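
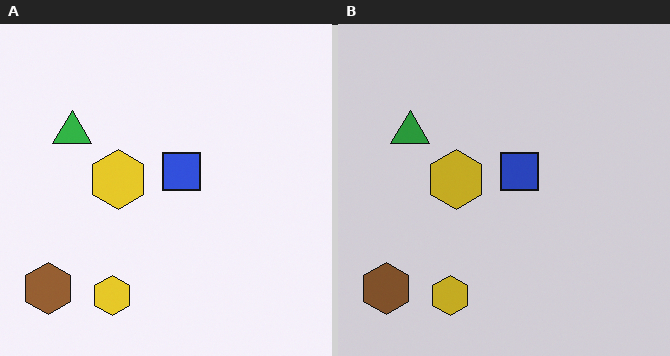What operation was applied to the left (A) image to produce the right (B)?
Darkened a little.

Every pixel — background and shapes alike — is uniformly darkened.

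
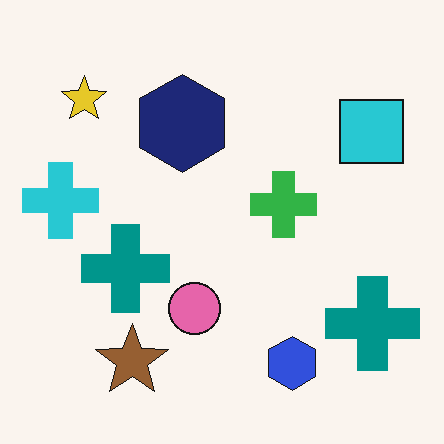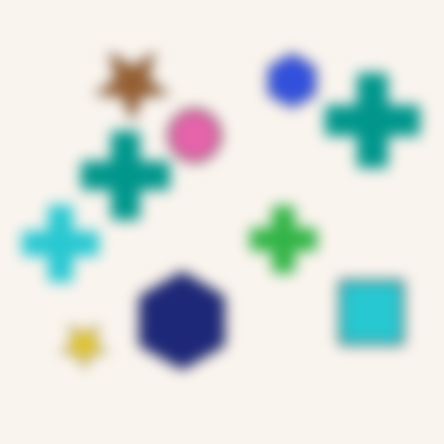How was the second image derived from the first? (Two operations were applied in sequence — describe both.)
Flipped vertically (top ↔ bottom), then heavily blurred.

The blue hexagon is in the bottom of the first image and the top of the second — shapes on opposite sides of the horizontal midline have swapped in a mirror flip. Shape edges and outlines are uniformly softened across the whole image.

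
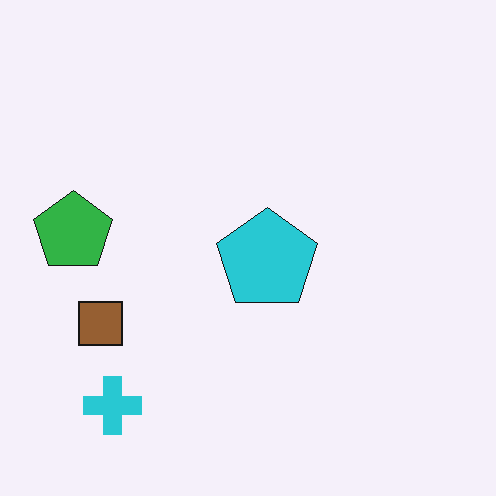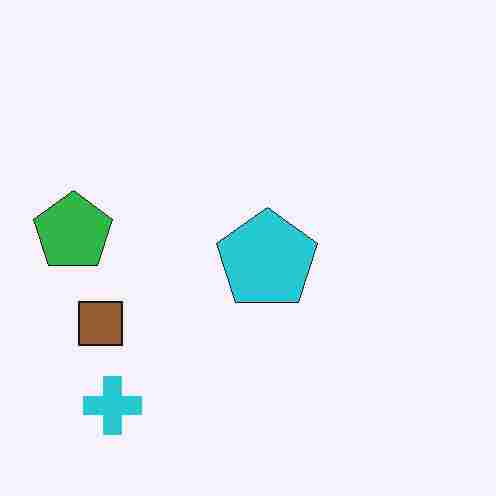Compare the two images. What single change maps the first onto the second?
The transformation is: degraded with heavy JPEG compression.

Blocky 8×8 compression artifacts appear around shape edges and the flat background shows ringing — characteristic JPEG degradation.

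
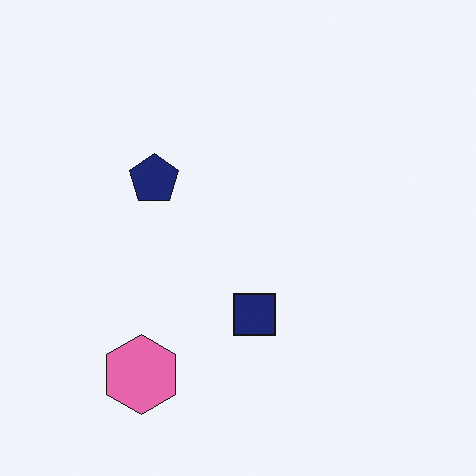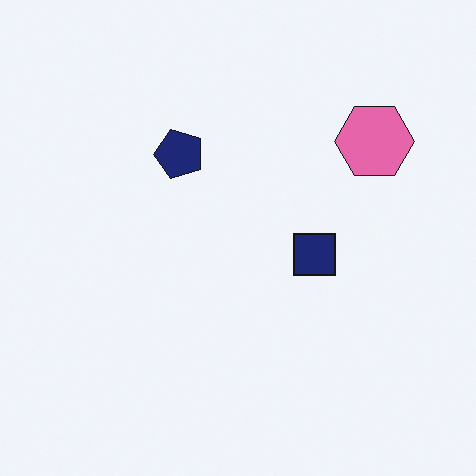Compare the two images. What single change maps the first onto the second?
It was transposed (reflected across the top-left ↔ bottom-right diagonal).

Shapes have swapped their row and column positions — what was in the top-right is now in the bottom-left — a diagonal reflection.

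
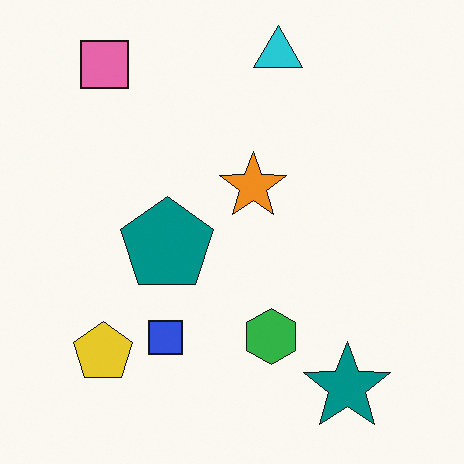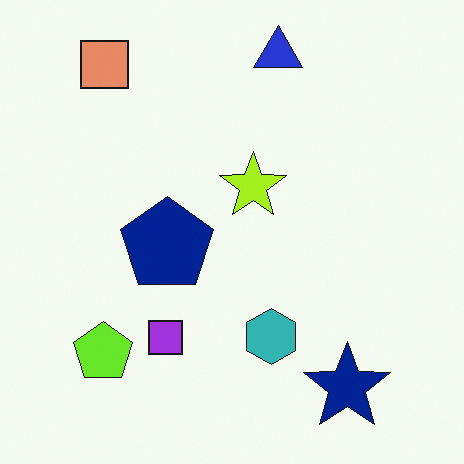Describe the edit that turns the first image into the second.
The transformation is: hue-shifted slightly.

Every shape's color has rotated by the same amount around the hue wheel — a uniform hue shift.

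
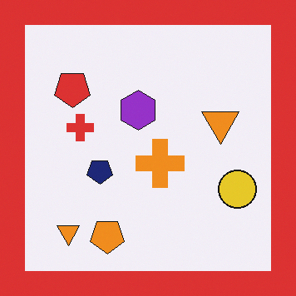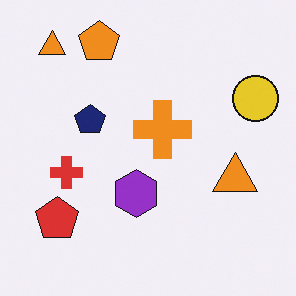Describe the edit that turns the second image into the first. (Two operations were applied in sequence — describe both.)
The image was flipped vertically (top ↔ bottom), then framed with a red border.

The orange pentagon is in the top of the second image and the bottom of the first — shapes on opposite sides of the horizontal midline have swapped in a mirror flip. A solid red frame runs around the edge of the first image, with the content slightly shrunk inside it.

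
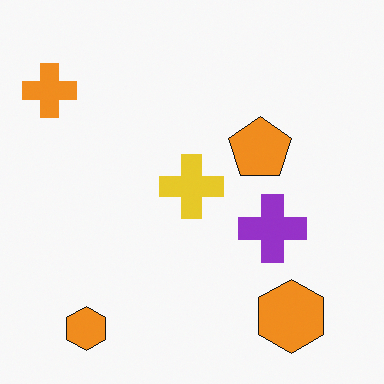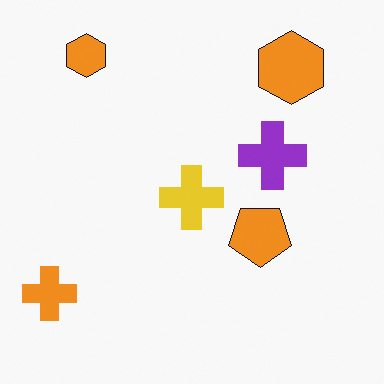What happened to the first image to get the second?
The image was flipped vertically (top ↔ bottom).

The orange cross is in the top-left of the first image and the bottom-left of the second — shapes on opposite sides of the horizontal midline have swapped in a mirror flip.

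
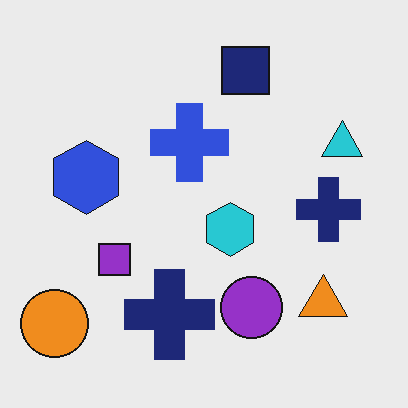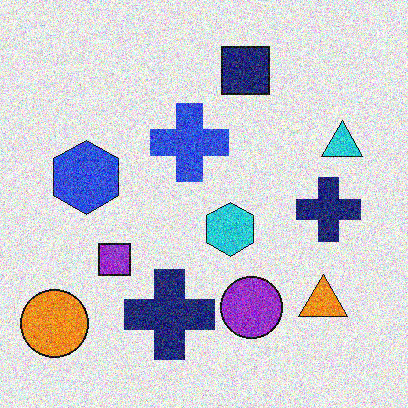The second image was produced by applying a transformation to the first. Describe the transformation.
It was degraded with strong gaussian noise.

Random speckle covers the whole image, including the flat background.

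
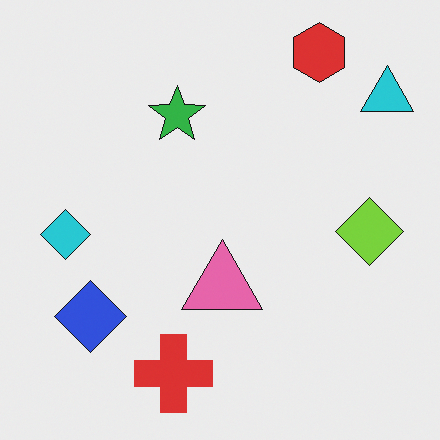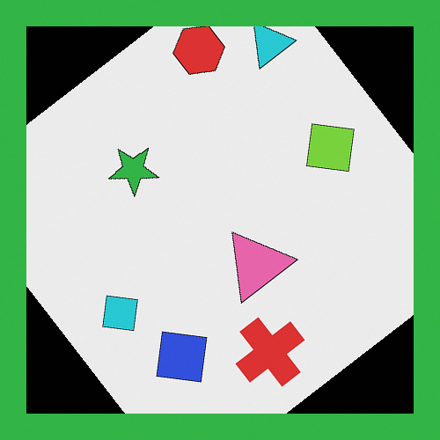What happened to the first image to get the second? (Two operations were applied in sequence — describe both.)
This is the original image rotated counter-clockwise by a large amount — several tens of degrees, then framed with a green border.

Every shape is tilted by the same angle and the image corners show triangular fill wedges — a whole-image rotation by a non-right angle. A solid green frame runs around the edge of the second image, with the content slightly shrunk inside it.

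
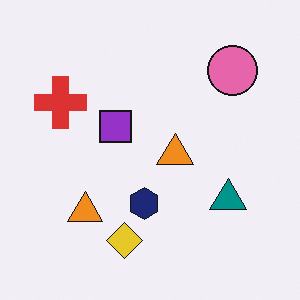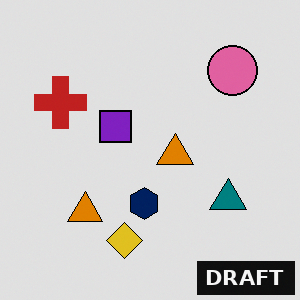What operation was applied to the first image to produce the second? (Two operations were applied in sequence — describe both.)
It was moderately posterized, then watermarked with the text "DRAFT" in the lower-right corner.

Each flat color has snapped to a coarser quantized level — most visibly, the near-white background has dropped to a flat grey. A dark label reading "DRAFT" appears in the lower-right corner.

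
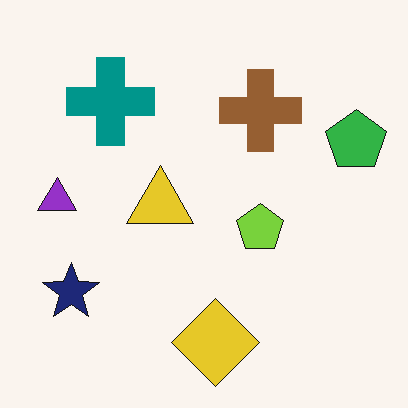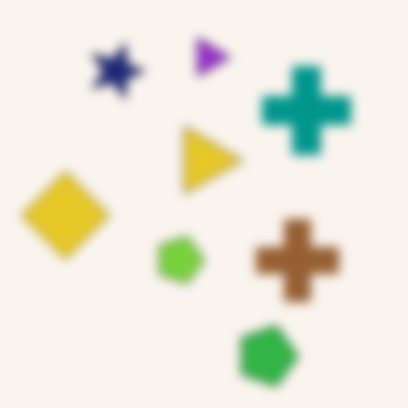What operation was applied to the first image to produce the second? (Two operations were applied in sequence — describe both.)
This is the original image rotated 90° clockwise, then heavily blurred.

The green pentagon sits in the right of the first image and the bottom of the second — consistent with a whole-image 90° clockwise rotation. Shape edges and outlines are uniformly softened across the whole image.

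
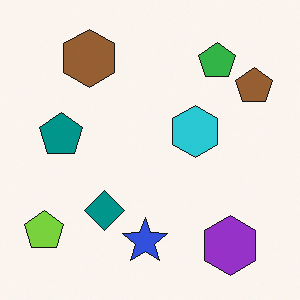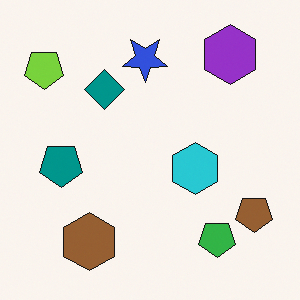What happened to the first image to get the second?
The second image is the first flipped vertically (top ↔ bottom).

The purple hexagon is in the bottom-right of the first image and the top-right of the second — shapes on opposite sides of the horizontal midline have swapped in a mirror flip.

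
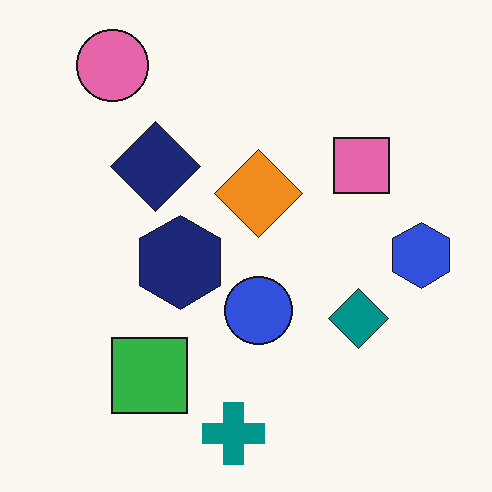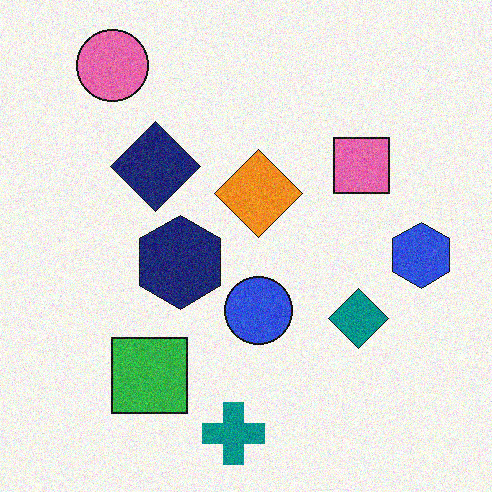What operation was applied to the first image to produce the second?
The second image is the first degraded with moderate additive noise.

Random speckle covers the whole image, including the flat background.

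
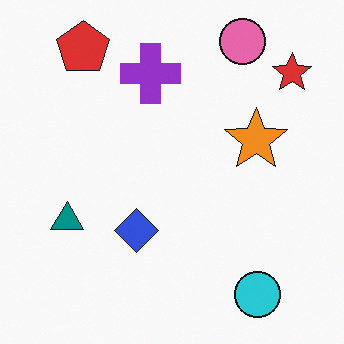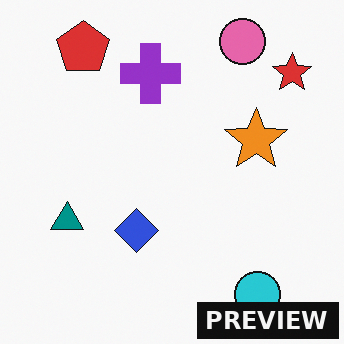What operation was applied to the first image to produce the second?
Watermarked with the text "PREVIEW" in the lower-right corner.

A dark label reading "PREVIEW" appears in the lower-right corner.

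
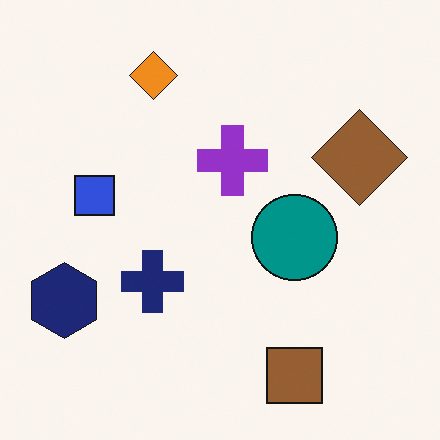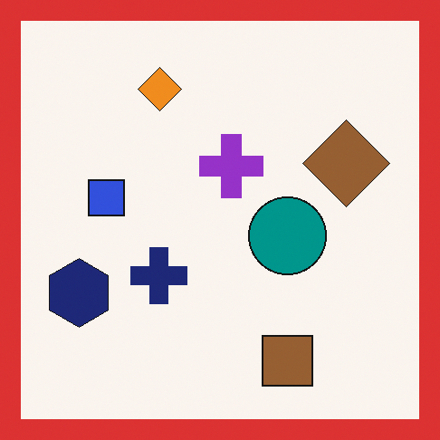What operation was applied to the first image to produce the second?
Framed with a red border.

A solid red frame runs around the edge of the second image, with the content slightly shrunk inside it.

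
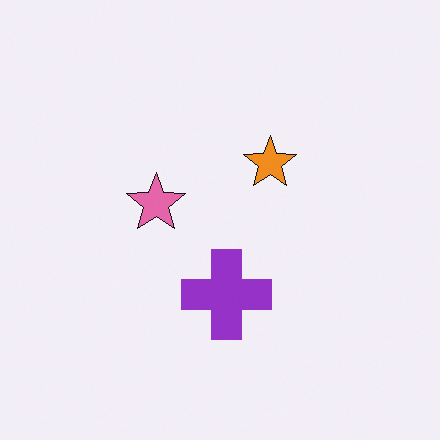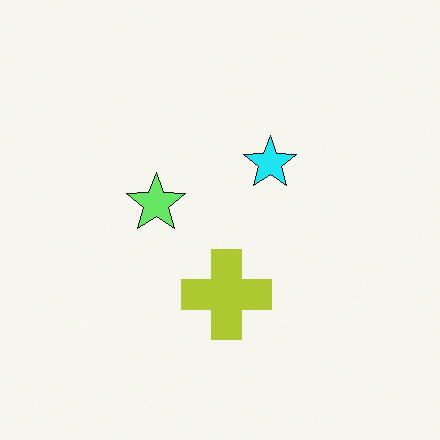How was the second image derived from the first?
The transformation is: hue-shifted through roughly a third of the color wheel.

Every shape's color has rotated by the same amount around the hue wheel — a uniform hue shift.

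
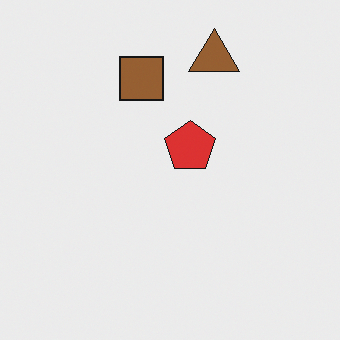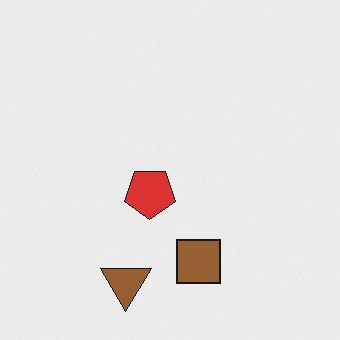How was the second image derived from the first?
The transformation is: rotated 180°.

The brown triangle sits in the top of the first image and the bottom of the second — consistent with a whole-image 180° rotation.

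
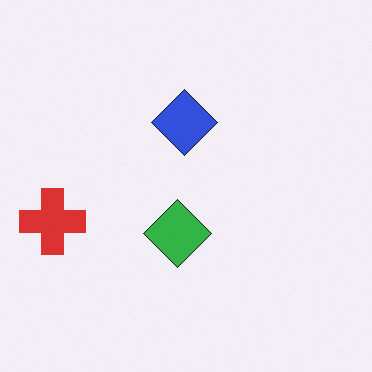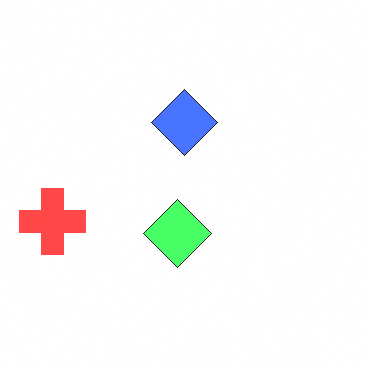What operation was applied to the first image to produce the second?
This is the original image brightened a lot.

Every pixel — background and shapes alike — is uniformly brightened.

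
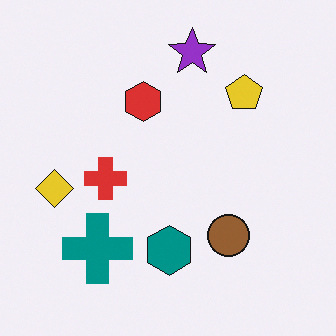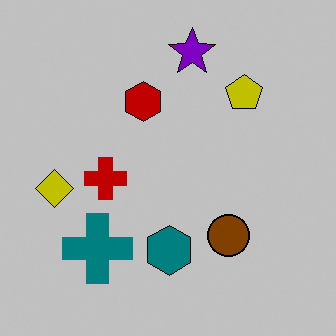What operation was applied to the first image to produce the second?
The image was heavily posterized to just a handful of flat colors.

Each flat color has snapped to a coarser quantized level — most visibly, the near-white background has dropped to a flat grey.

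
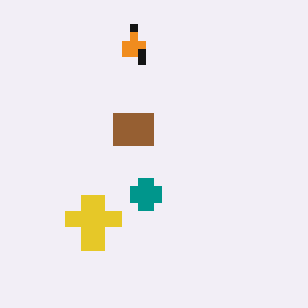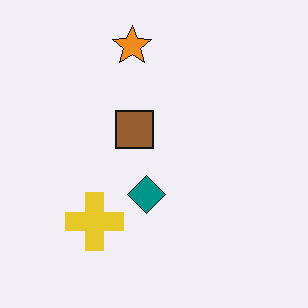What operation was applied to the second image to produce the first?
It was pixelated into visible square blocks.

Shapes are reduced to large square blocks; fine edges and outlines are lost — a downscale-then-upscale (mosaic) effect.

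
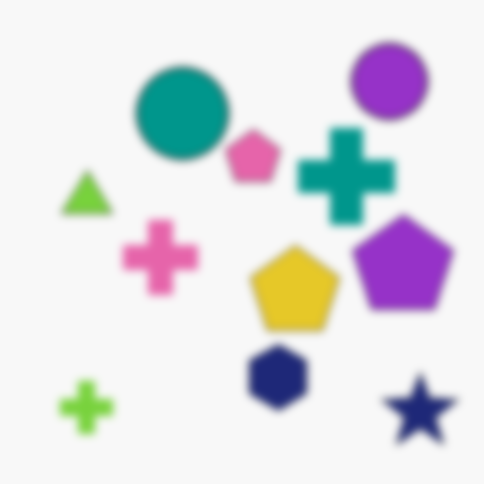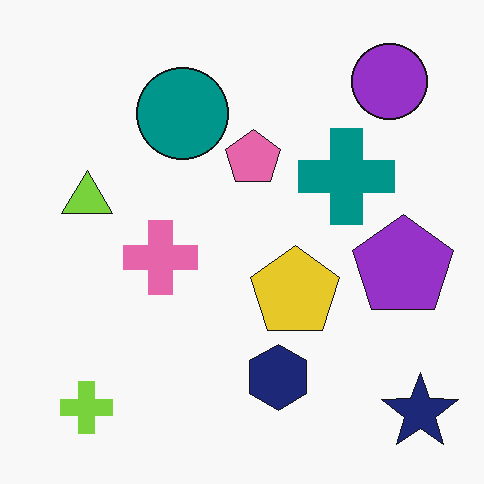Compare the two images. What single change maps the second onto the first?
This is the original image moderately blurred.

Shape edges and outlines are uniformly softened across the whole image.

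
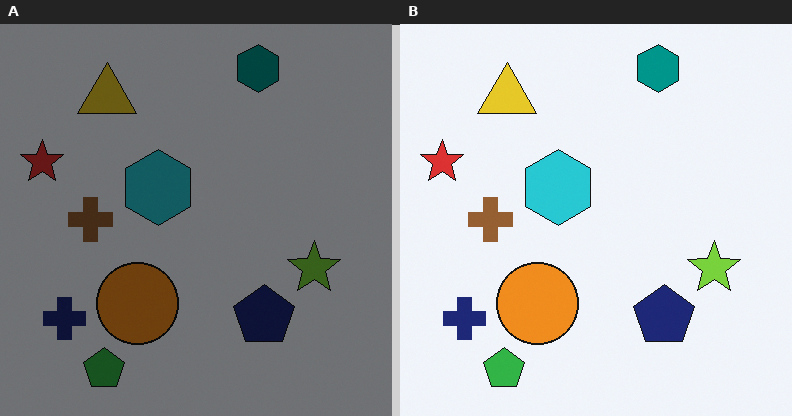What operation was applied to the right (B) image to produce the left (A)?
It was substantially darkened.

Every pixel — background and shapes alike — is uniformly darkened.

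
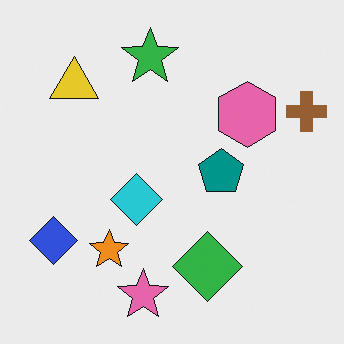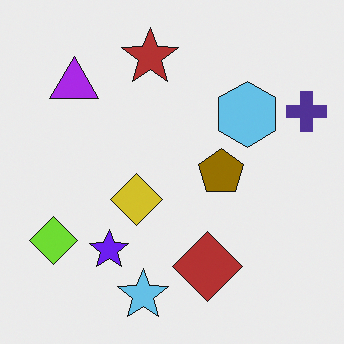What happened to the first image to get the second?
The transformation is: hue-shifted through roughly half the color wheel.

Every shape's color has rotated by the same amount around the hue wheel — a uniform hue shift.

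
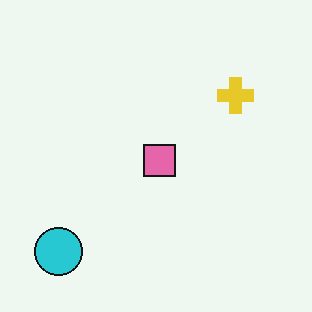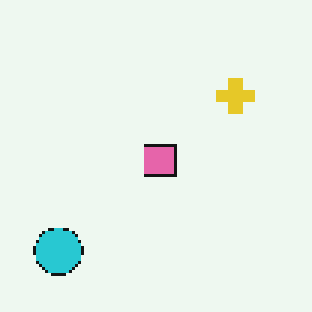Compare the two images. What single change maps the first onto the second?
It was lightly pixelated (a mild mosaic effect).

Shapes are reduced to large square blocks; fine edges and outlines are lost — a downscale-then-upscale (mosaic) effect.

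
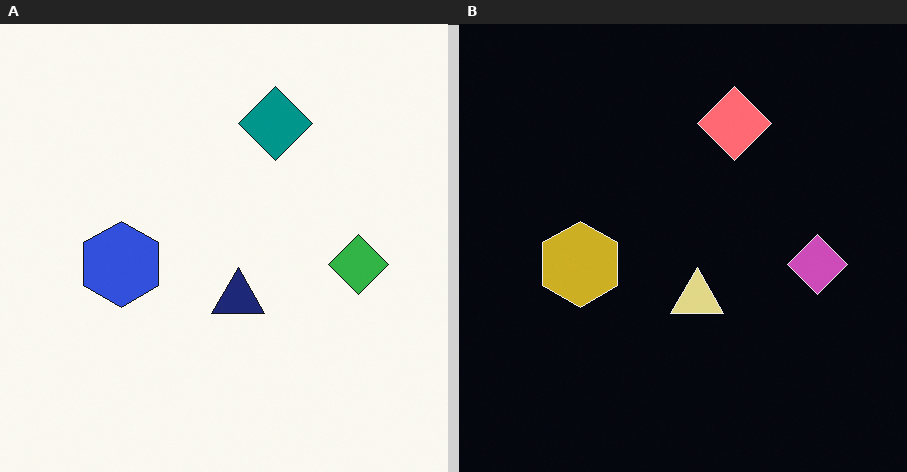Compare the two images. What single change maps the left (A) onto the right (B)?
Color-inverted (negative).

The light background has become dark and every shape's color is its complement — a photographic negative.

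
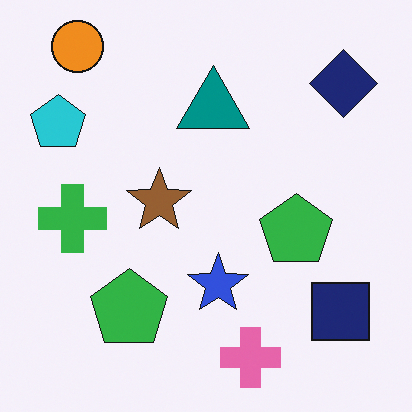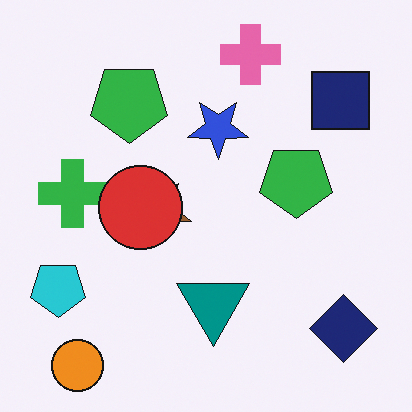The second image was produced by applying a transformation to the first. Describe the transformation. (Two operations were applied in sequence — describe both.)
It was flipped vertically (top ↔ bottom), then overlaid with an additional red circle.

The orange circle is in the top-left of the first image and the bottom-left of the second — shapes on opposite sides of the horizontal midline have swapped in a mirror flip. A red circle appears in the second image that is absent from the first.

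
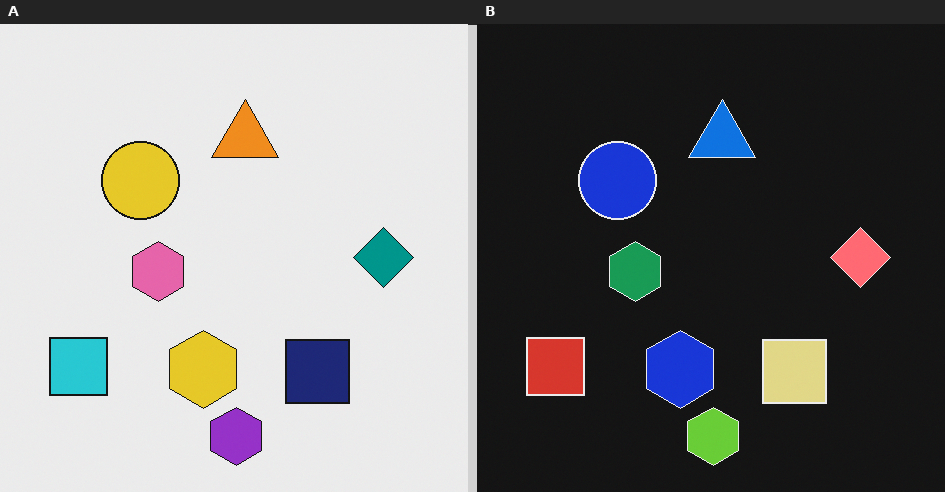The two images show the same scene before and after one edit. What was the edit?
The transformation is: color-inverted (negative).

The light background has become dark and every shape's color is its complement — a photographic negative.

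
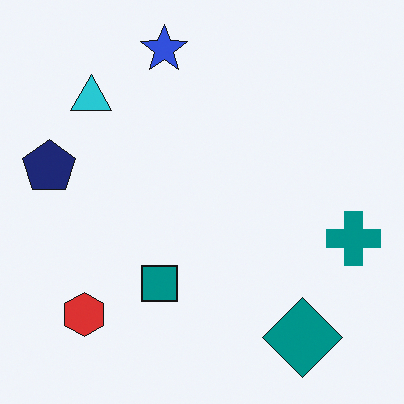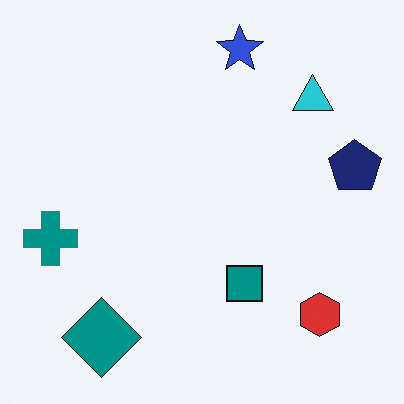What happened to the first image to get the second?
The image was flipped horizontally (left ↔ right).

The navy pentagon is in the left of the first image and the right of the second — shapes on opposite sides of the vertical midline have swapped in a mirror flip.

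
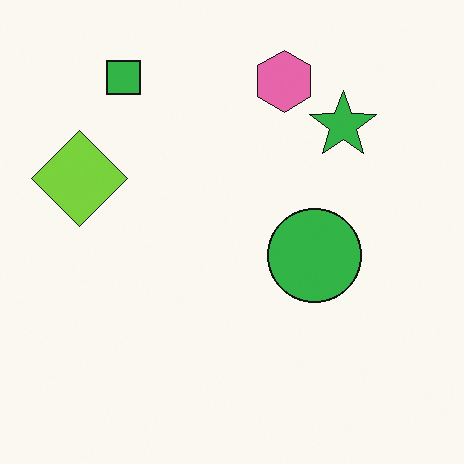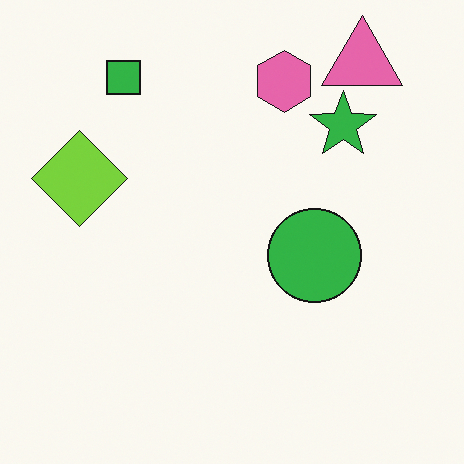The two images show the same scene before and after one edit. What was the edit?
The transformation is: overlaid with an additional pink triangle.

A pink triangle appears in the second image that is absent from the first.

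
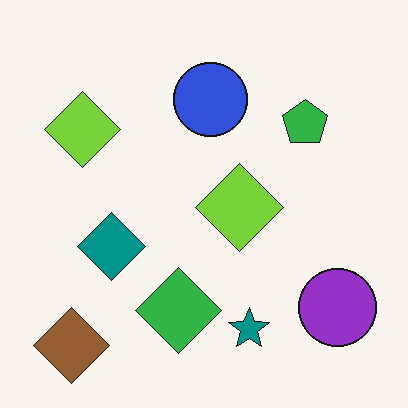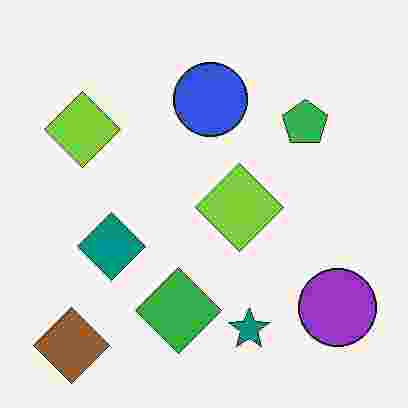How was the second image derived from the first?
Heavily JPEG-compressed with obvious blocking artifacts.

Blocky 8×8 compression artifacts appear around shape edges and the flat background shows ringing — characteristic JPEG degradation.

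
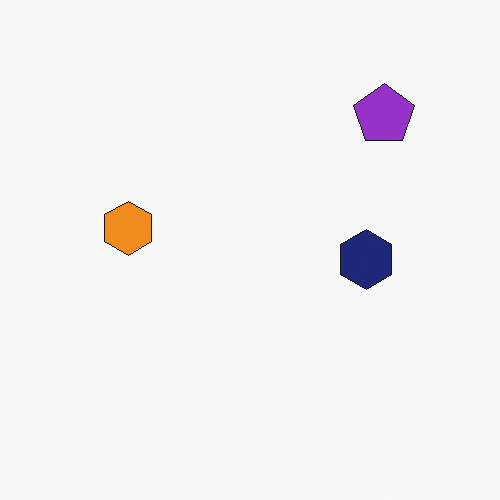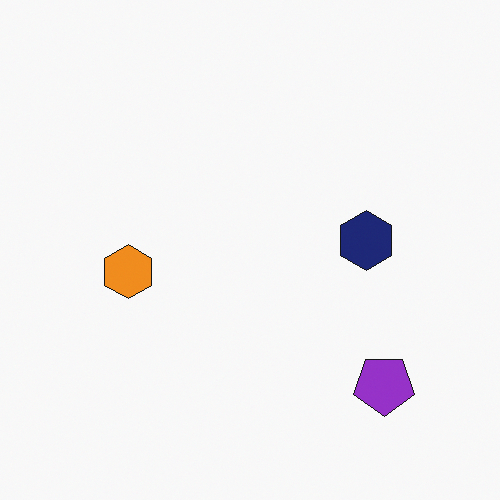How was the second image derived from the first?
The image was flipped vertically (top ↔ bottom).

The purple pentagon is in the top-right of the first image and the bottom-right of the second — shapes on opposite sides of the horizontal midline have swapped in a mirror flip.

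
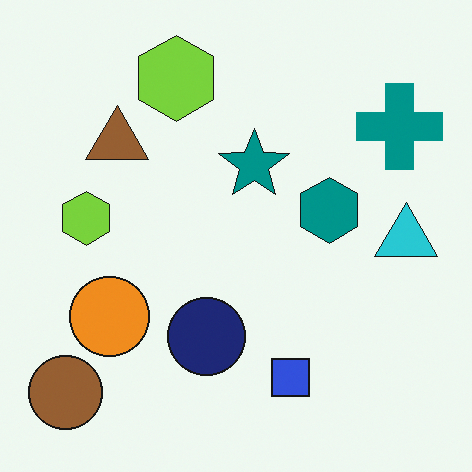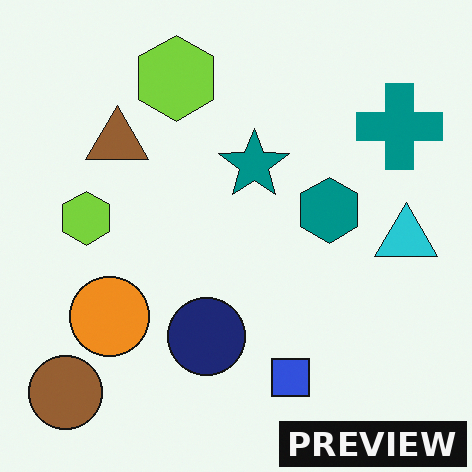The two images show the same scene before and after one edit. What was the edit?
The transformation is: watermarked with the text "PREVIEW" in the lower-right corner.

A dark label reading "PREVIEW" appears in the lower-right corner.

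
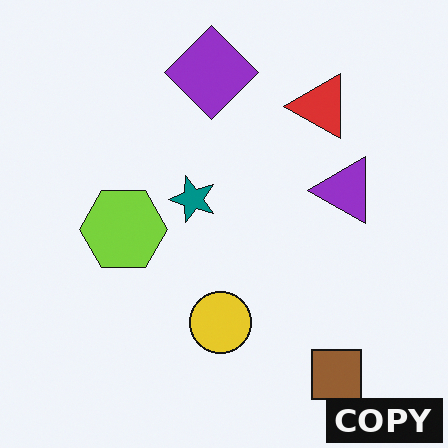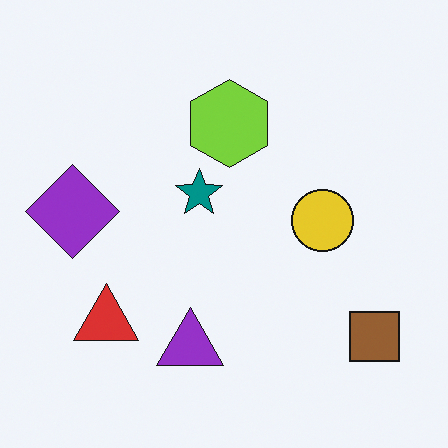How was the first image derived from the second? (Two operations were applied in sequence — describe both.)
The first image is the second transposed (reflected across the top-left ↔ bottom-right diagonal), then watermarked with the text "COPY" in the lower-right corner.

Shapes have swapped their row and column positions — what was in the top-right is now in the bottom-left — a diagonal reflection. A dark label reading "COPY" appears in the lower-right corner.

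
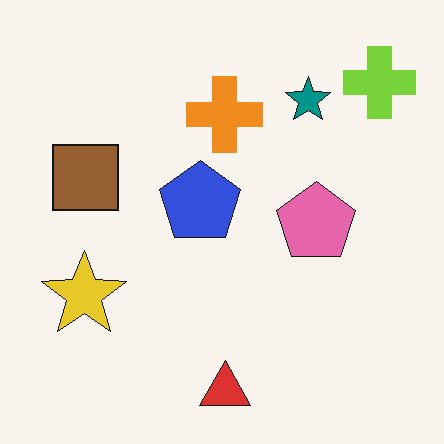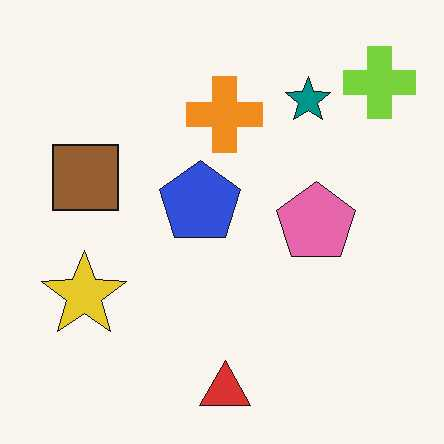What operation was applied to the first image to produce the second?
The image was given moderate JPEG compression.

Blocky 8×8 compression artifacts appear around shape edges and the flat background shows ringing — characteristic JPEG degradation.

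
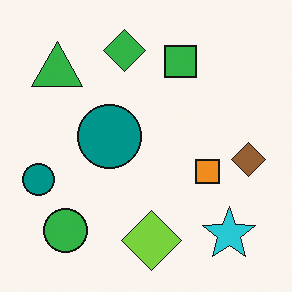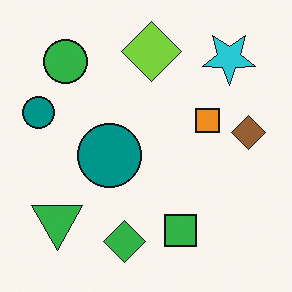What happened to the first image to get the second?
The transformation is: flipped vertically (top ↔ bottom).

The green diamond is in the top of the first image and the bottom of the second — shapes on opposite sides of the horizontal midline have swapped in a mirror flip.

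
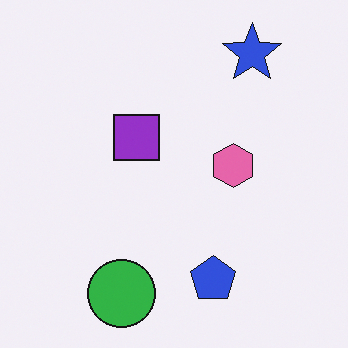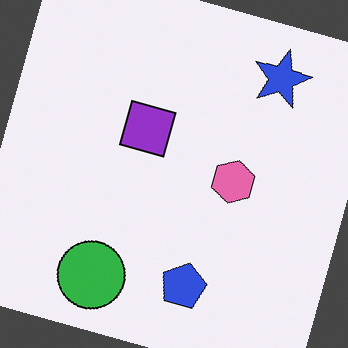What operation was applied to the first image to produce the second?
The second image is the first rotated clockwise by a moderate amount.

Every shape is tilted by the same angle and the image corners show triangular fill wedges — a whole-image rotation by a non-right angle.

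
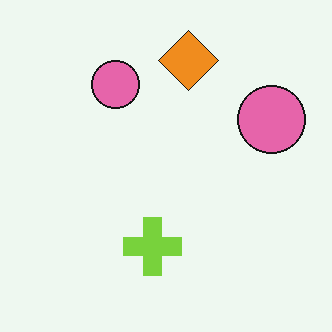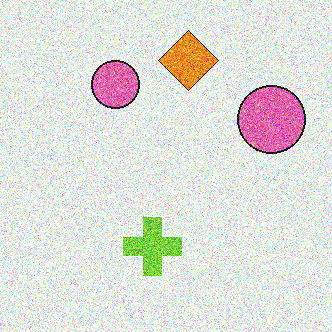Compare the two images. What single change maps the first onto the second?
The image was degraded with a thick layer of grain.

Random speckle covers the whole image, including the flat background.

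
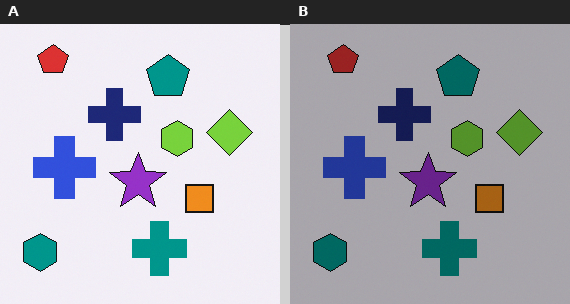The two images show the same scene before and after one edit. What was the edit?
Darkened a lot.

Every pixel — background and shapes alike — is uniformly darkened.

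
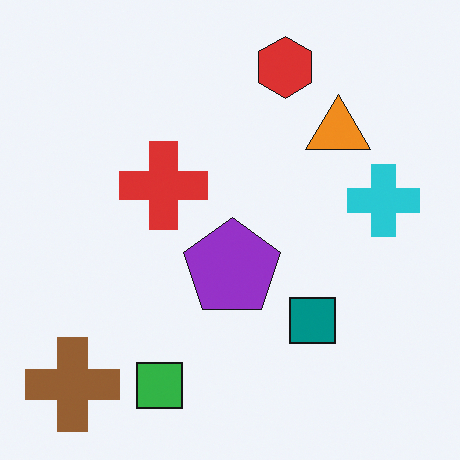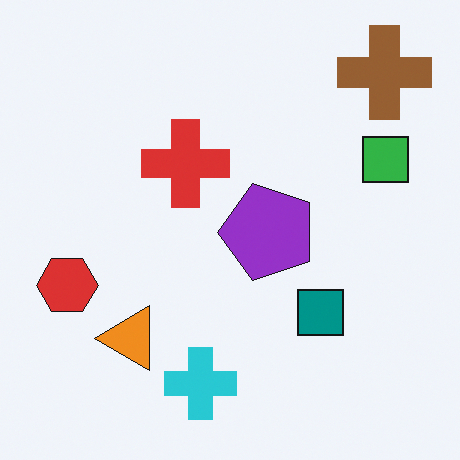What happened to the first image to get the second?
The second image is the first transposed (reflected across the top-left ↔ bottom-right diagonal).

Shapes have swapped their row and column positions — what was in the top-right is now in the bottom-left — a diagonal reflection.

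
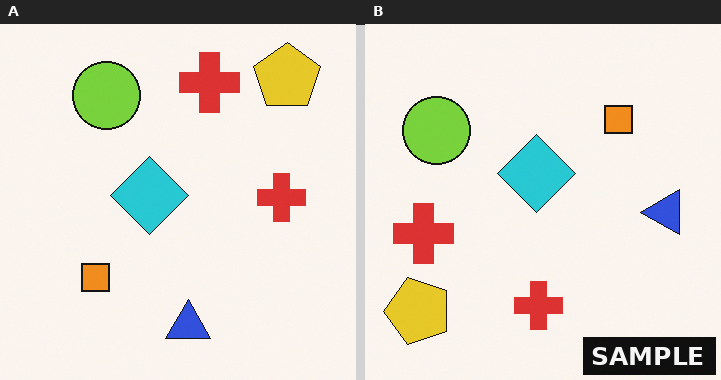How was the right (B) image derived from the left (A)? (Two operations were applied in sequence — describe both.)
The image was transposed (reflected across the top-left ↔ bottom-right diagonal), then watermarked with the text "SAMPLE" in the lower-right corner.

Shapes have swapped their row and column positions — what was in the top-right is now in the bottom-left — a diagonal reflection. A dark label reading "SAMPLE" appears in the lower-right corner.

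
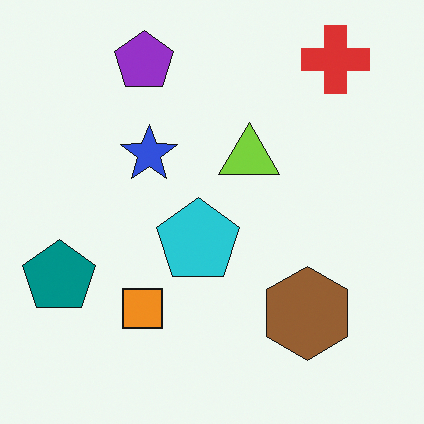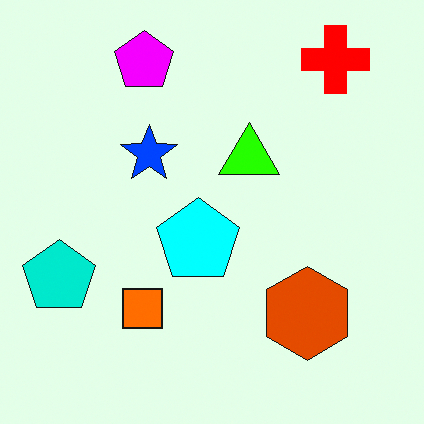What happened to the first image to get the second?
The transformation is: made much more vivid (saturation change).

All colors are more vivid — a global saturation change.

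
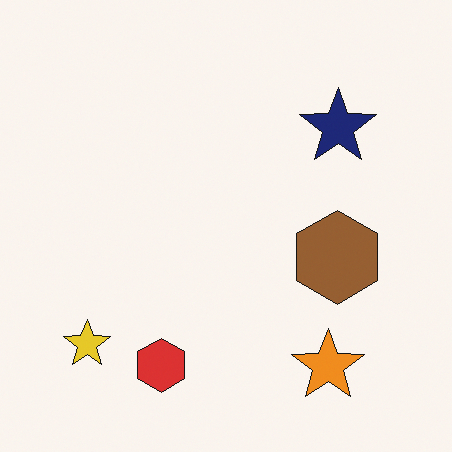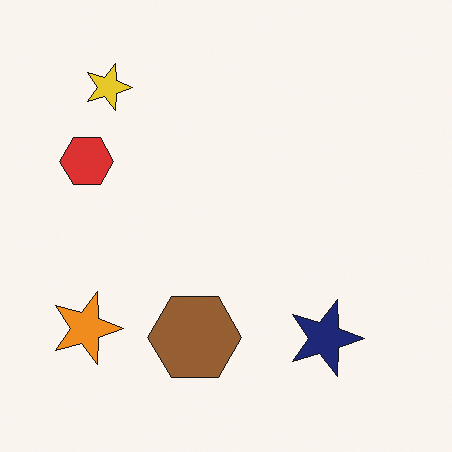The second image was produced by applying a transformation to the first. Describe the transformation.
The transformation is: rotated 90° clockwise.

The yellow star sits in the bottom-left of the first image and the top-left of the second — consistent with a whole-image 90° clockwise rotation.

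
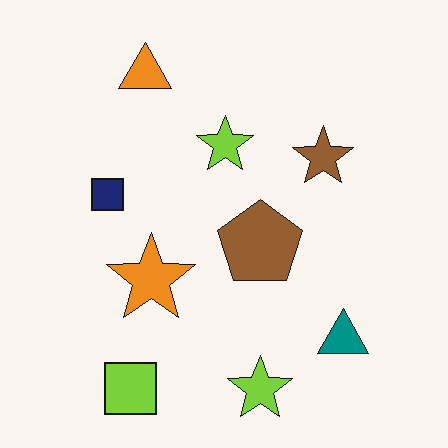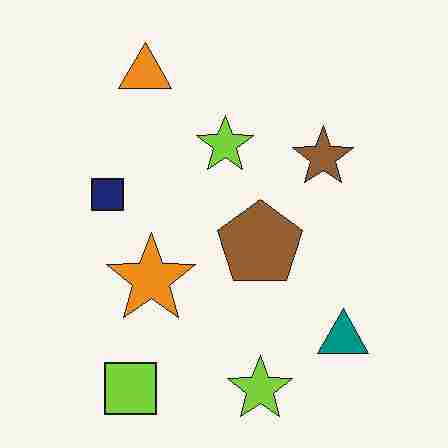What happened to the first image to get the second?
Degraded with heavy JPEG compression.

Blocky 8×8 compression artifacts appear around shape edges and the flat background shows ringing — characteristic JPEG degradation.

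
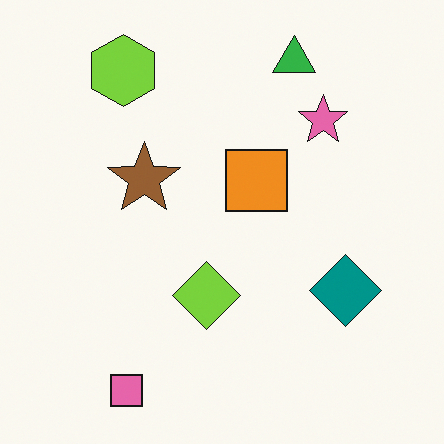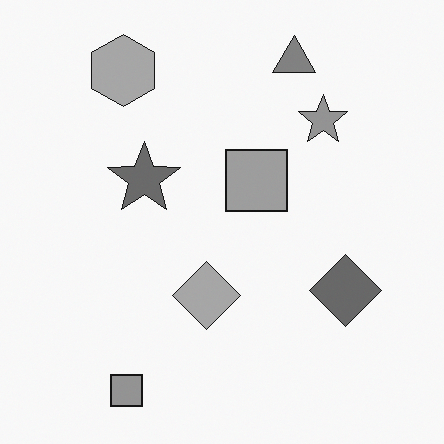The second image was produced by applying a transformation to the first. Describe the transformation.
This is the original image converted to grayscale.

All color is removed — every shape is now a shade of grey.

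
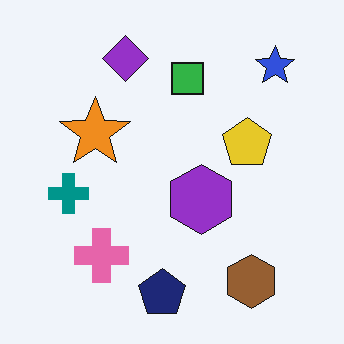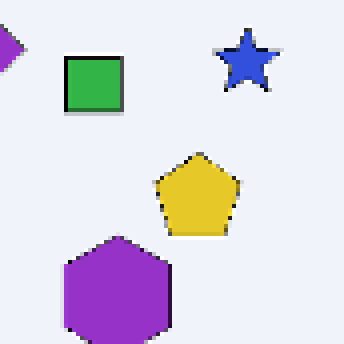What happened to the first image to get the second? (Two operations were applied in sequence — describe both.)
This is the original image cropped to a noticeably smaller region and rescaled, then lightly pixelated (a mild mosaic effect).

The visible shapes are larger and the field of view is narrower; shapes near the original edges may be partly or wholly outside the frame — a crop-and-rescale. Shapes are reduced to large square blocks; fine edges and outlines are lost — a downscale-then-upscale (mosaic) effect.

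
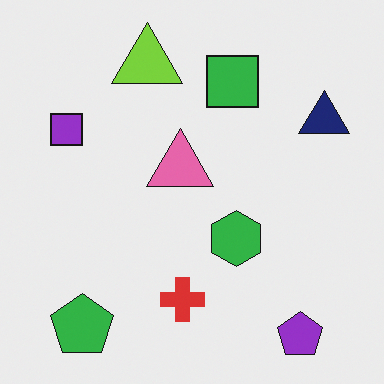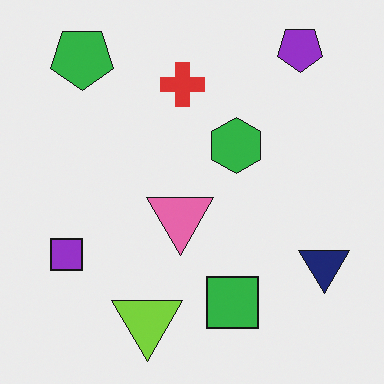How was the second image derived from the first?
The second image is the first flipped vertically (top ↔ bottom).

The purple pentagon is in the bottom-right of the first image and the top-right of the second — shapes on opposite sides of the horizontal midline have swapped in a mirror flip.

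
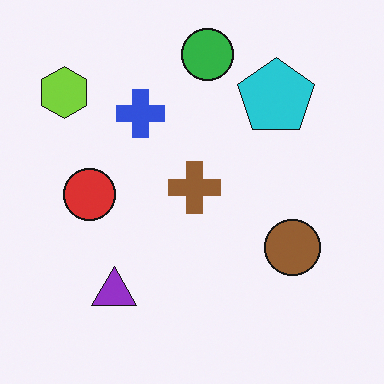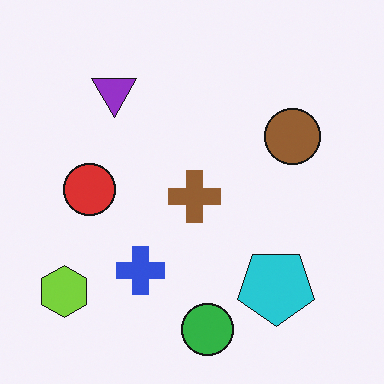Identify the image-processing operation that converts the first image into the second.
Flipped vertically (top ↔ bottom).

The green circle is in the top of the first image and the bottom of the second — shapes on opposite sides of the horizontal midline have swapped in a mirror flip.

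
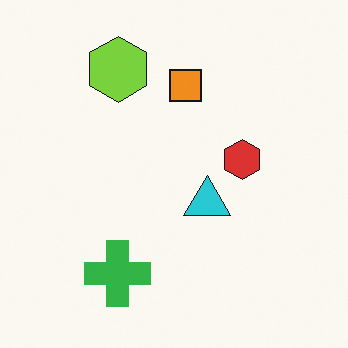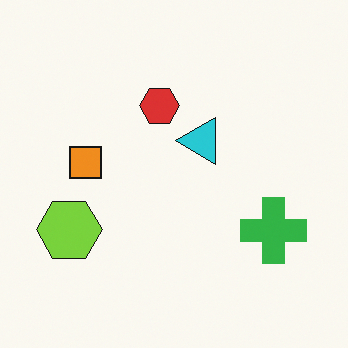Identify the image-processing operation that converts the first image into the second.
This is the original image rotated 90° counter-clockwise.

The lime hexagon sits in the top of the first image and the left of the second — consistent with a whole-image 90° counter-clockwise rotation.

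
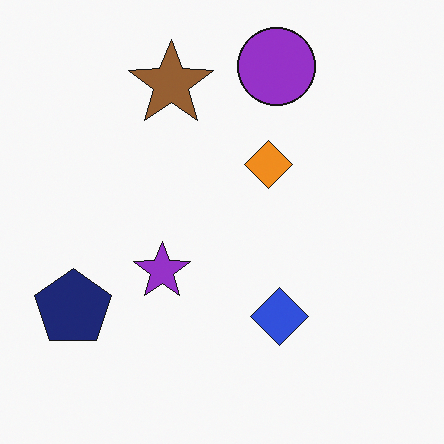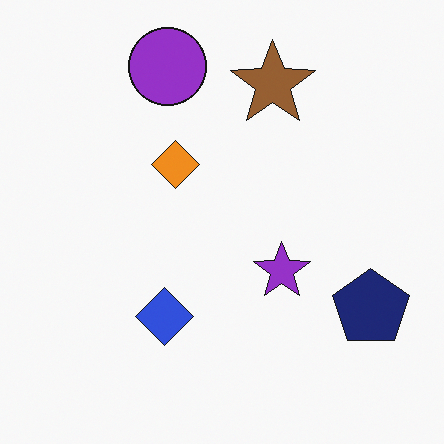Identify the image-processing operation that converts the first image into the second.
The image was flipped horizontally (left ↔ right).

The navy pentagon is in the bottom-left of the first image and the bottom-right of the second — shapes on opposite sides of the vertical midline have swapped in a mirror flip.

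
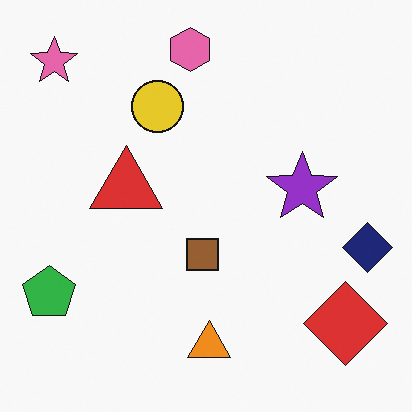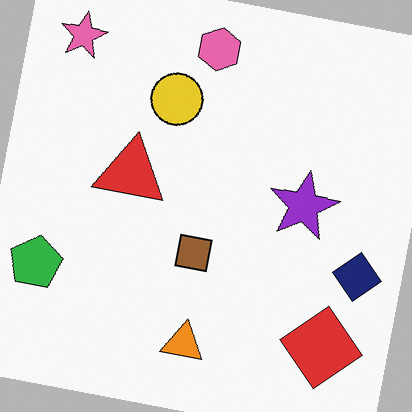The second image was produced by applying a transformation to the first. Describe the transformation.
This is the original image rotated clockwise by a few degrees.

Every shape is tilted by the same angle and the image corners show triangular fill wedges — a whole-image rotation by a non-right angle.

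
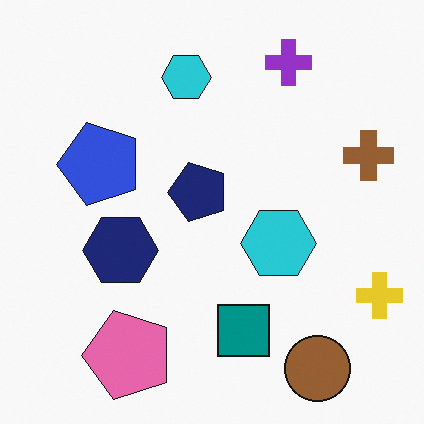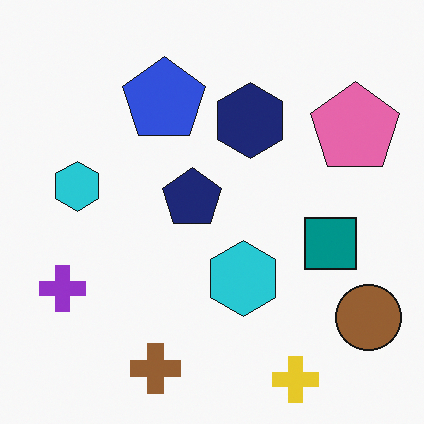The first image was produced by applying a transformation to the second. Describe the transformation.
The first image is the second transposed (reflected across the top-left ↔ bottom-right diagonal).

Shapes have swapped their row and column positions — what was in the top-right is now in the bottom-left — a diagonal reflection.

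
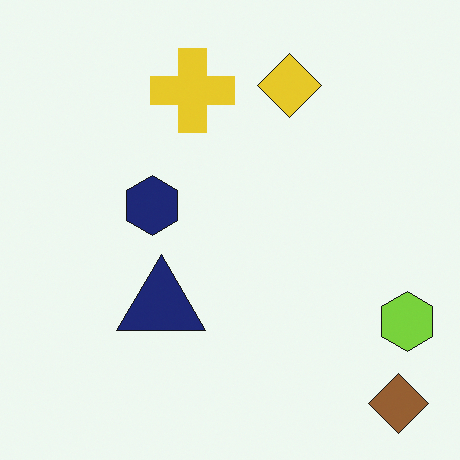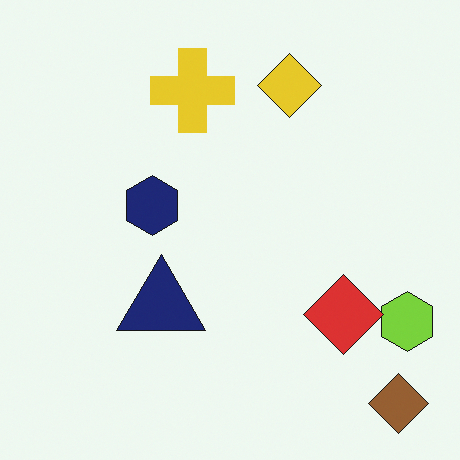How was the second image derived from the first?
This is the original image overlaid with an additional red diamond.

A red diamond appears in the second image that is absent from the first.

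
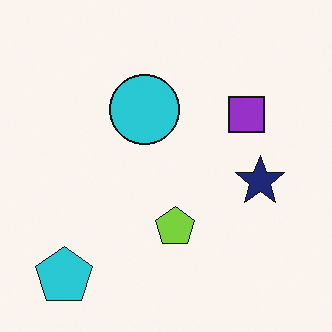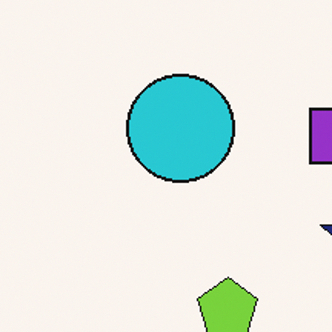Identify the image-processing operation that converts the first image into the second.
This is the original image cropped slightly and scaled back up.

The visible shapes are larger and the field of view is narrower; shapes near the original edges may be partly or wholly outside the frame — a crop-and-rescale.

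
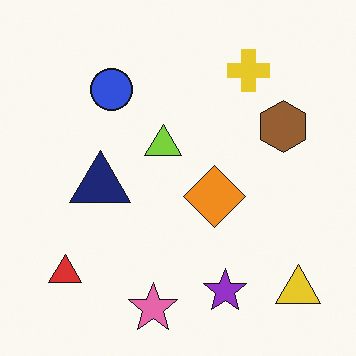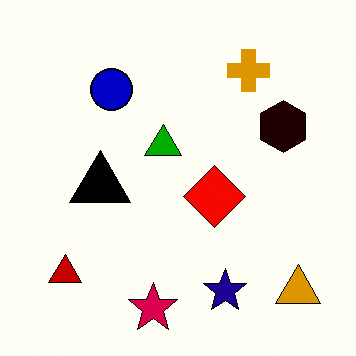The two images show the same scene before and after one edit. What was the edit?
The second image is the first boosted in contrast.

Tones are pushed away from mid-grey across the whole image — a global contrast change.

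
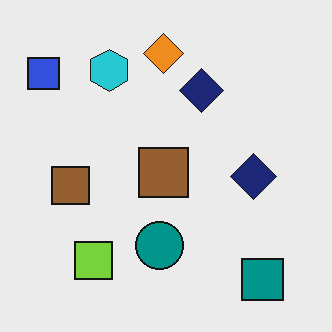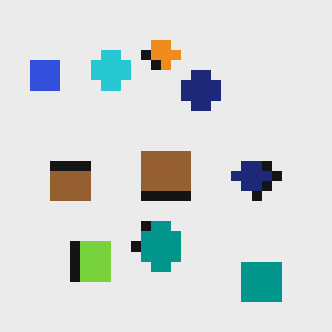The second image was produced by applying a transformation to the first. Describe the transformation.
The transformation is: heavily pixelated into large blocks.

Shapes are reduced to large square blocks; fine edges and outlines are lost — a downscale-then-upscale (mosaic) effect.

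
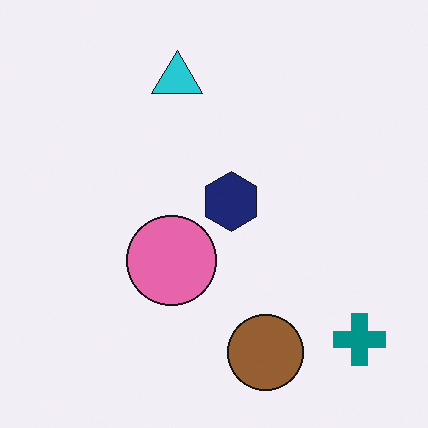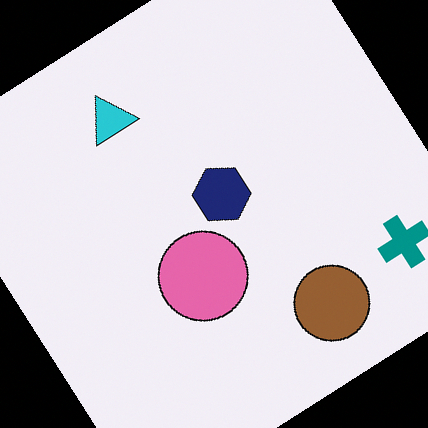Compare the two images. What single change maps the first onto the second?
The transformation is: rotated counter-clockwise by a large amount — several tens of degrees.

Every shape is tilted by the same angle and the image corners show triangular fill wedges — a whole-image rotation by a non-right angle.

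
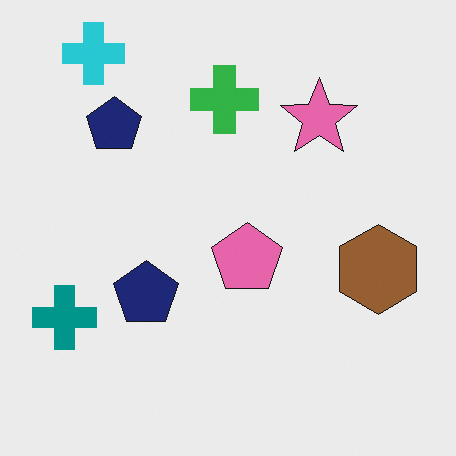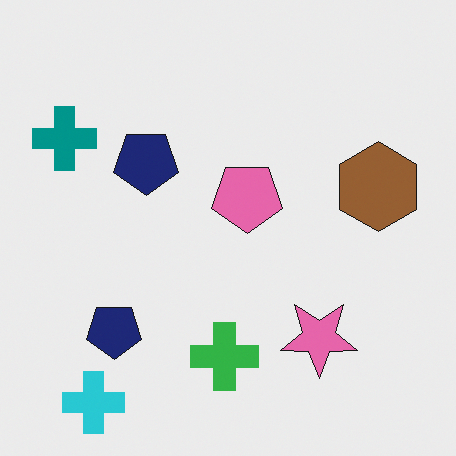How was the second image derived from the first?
The transformation is: flipped vertically (top ↔ bottom).

The cyan cross is in the top-left of the first image and the bottom-left of the second — shapes on opposite sides of the horizontal midline have swapped in a mirror flip.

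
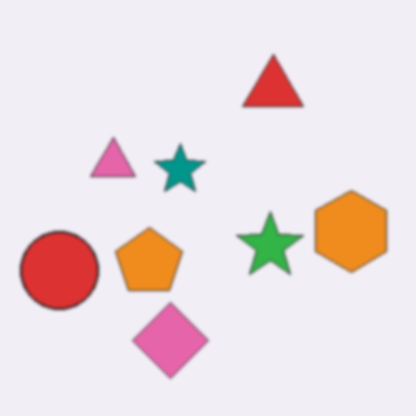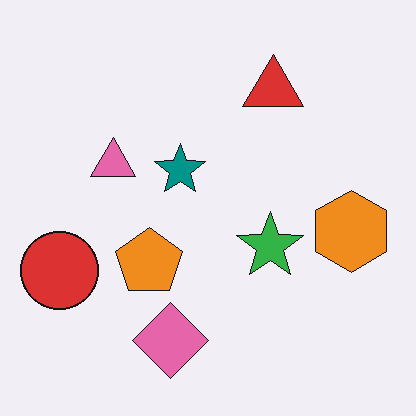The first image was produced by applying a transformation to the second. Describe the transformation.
This is the original image slightly softened.

Shape edges and outlines are uniformly softened across the whole image.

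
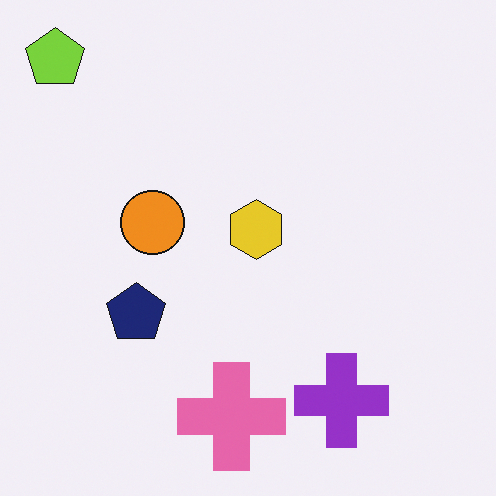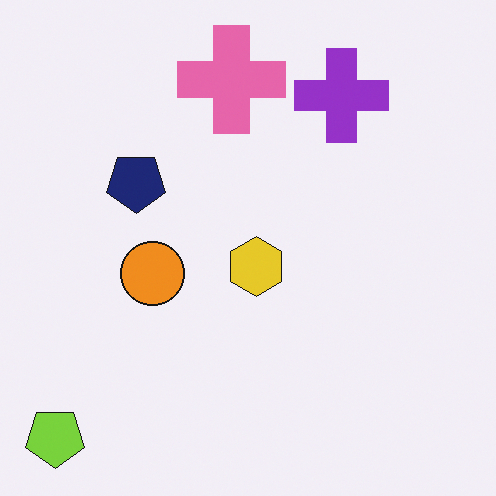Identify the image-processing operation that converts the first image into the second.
The image was flipped vertically (top ↔ bottom).

The lime pentagon is in the top-left of the first image and the bottom-left of the second — shapes on opposite sides of the horizontal midline have swapped in a mirror flip.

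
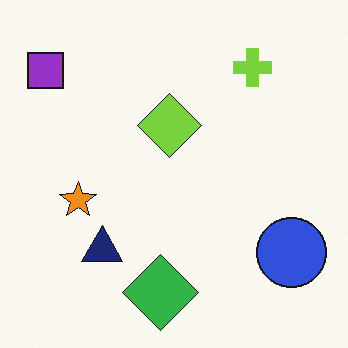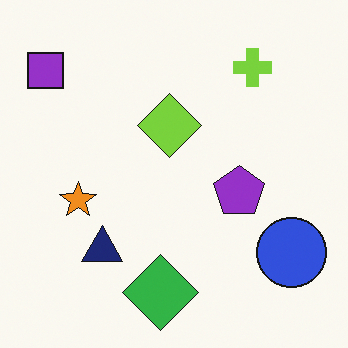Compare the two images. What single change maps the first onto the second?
The image was overlaid with an additional purple pentagon.

A purple pentagon appears in the second image that is absent from the first.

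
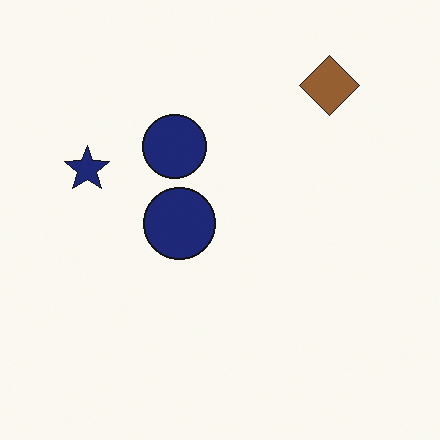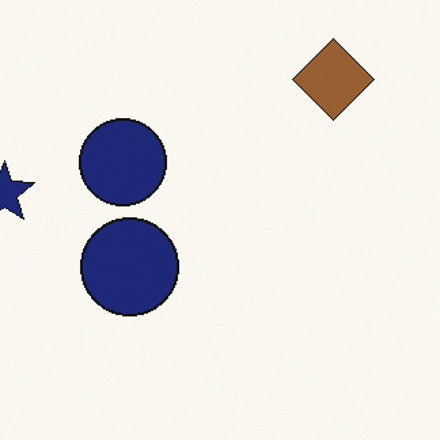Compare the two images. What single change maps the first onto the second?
The second image is the first cropped to a modestly smaller region and rescaled.

The visible shapes are larger and the field of view is narrower; shapes near the original edges may be partly or wholly outside the frame — a crop-and-rescale.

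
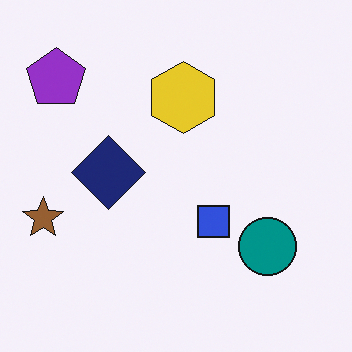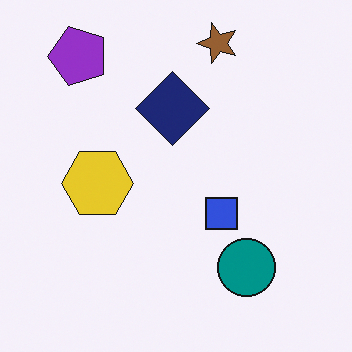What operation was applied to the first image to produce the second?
The second image is the first transposed (reflected across the top-left ↔ bottom-right diagonal).

Shapes have swapped their row and column positions — what was in the top-right is now in the bottom-left — a diagonal reflection.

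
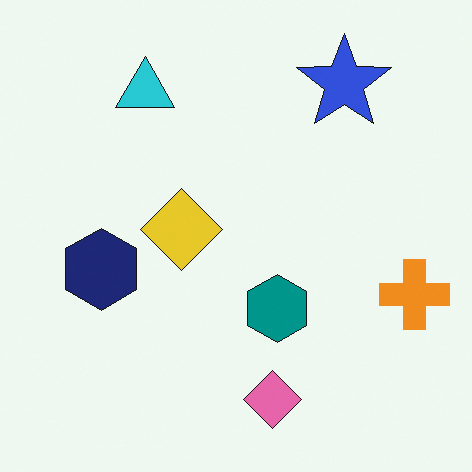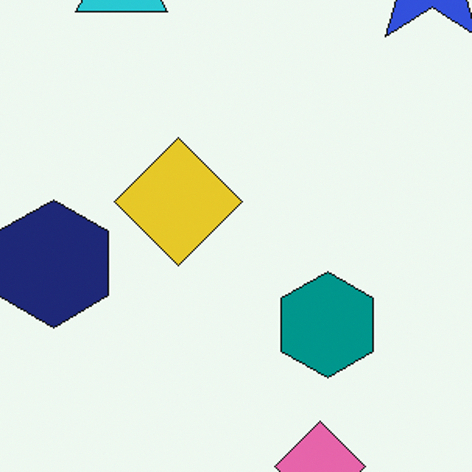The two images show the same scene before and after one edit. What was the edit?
The image was cropped slightly and scaled back up.

The visible shapes are larger and the field of view is narrower; shapes near the original edges may be partly or wholly outside the frame — a crop-and-rescale.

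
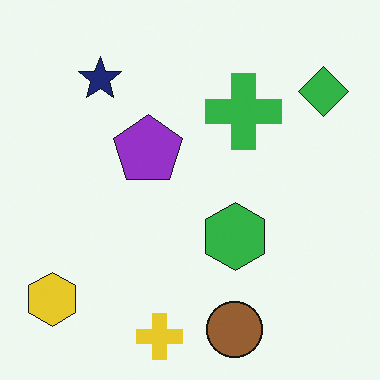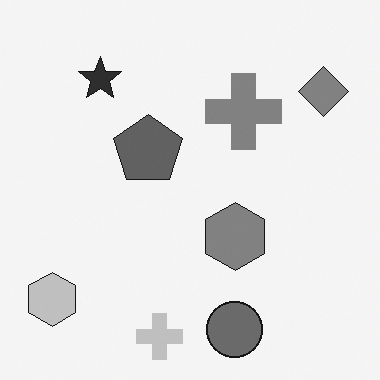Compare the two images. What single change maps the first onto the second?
The transformation is: converted to grayscale.

All color is removed — every shape is now a shade of grey.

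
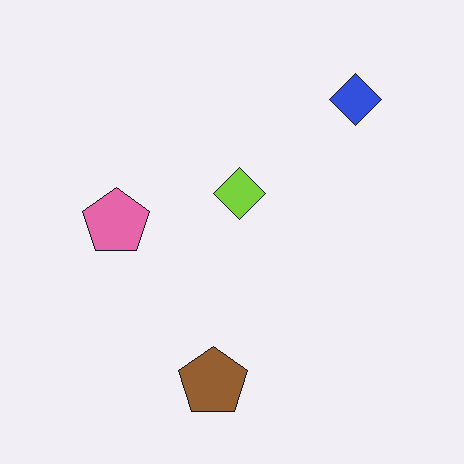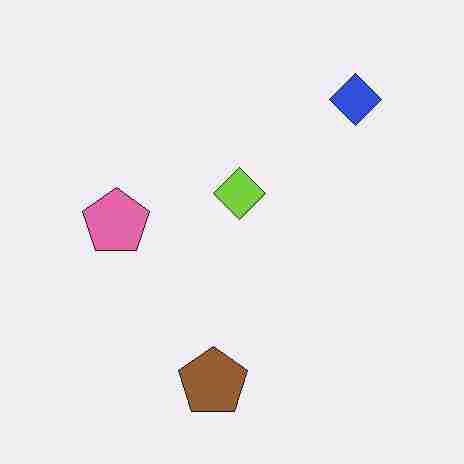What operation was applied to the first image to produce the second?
It was degraded with heavy JPEG compression.

Blocky 8×8 compression artifacts appear around shape edges and the flat background shows ringing — characteristic JPEG degradation.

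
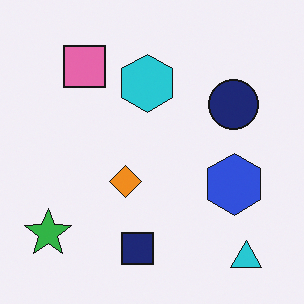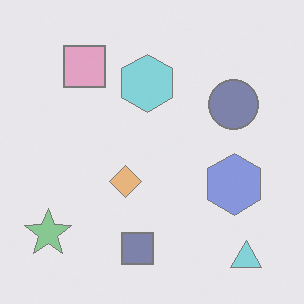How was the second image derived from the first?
The transformation is: washed out (contrast reduced).

Tones are pushed toward mid-grey across the whole image — a global contrast change.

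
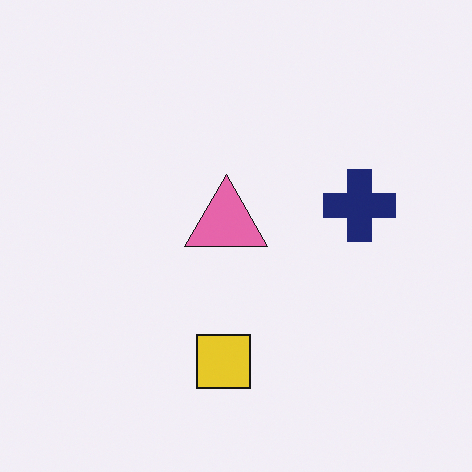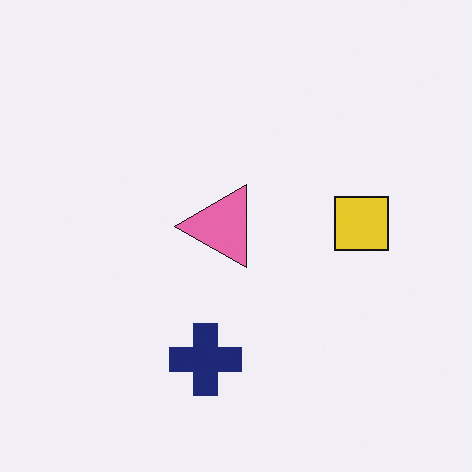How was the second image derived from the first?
It was transposed (reflected across the top-left ↔ bottom-right diagonal).

Shapes have swapped their row and column positions — what was in the top-right is now in the bottom-left — a diagonal reflection.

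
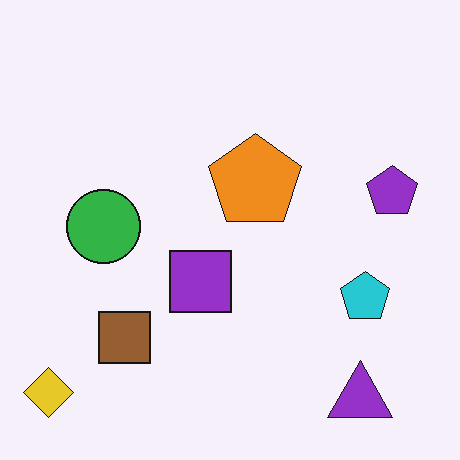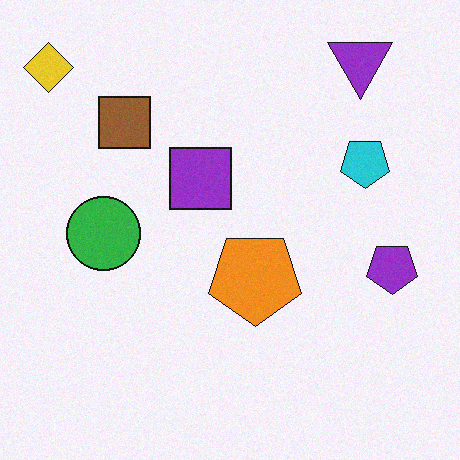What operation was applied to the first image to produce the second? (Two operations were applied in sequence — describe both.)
The transformation is: flipped vertically (top ↔ bottom), then degraded with light additive noise.

The purple triangle is in the bottom-right of the first image and the top-right of the second — shapes on opposite sides of the horizontal midline have swapped in a mirror flip. Random speckle covers the whole image, including the flat background.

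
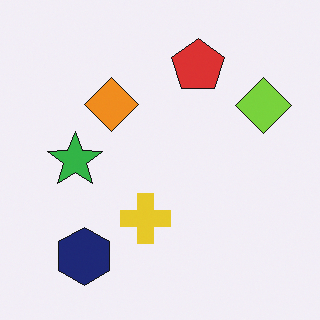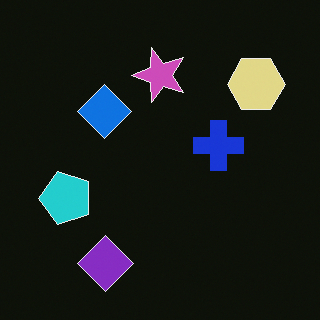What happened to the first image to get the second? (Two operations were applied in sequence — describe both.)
The second image is the first color-inverted (negative), then transposed (reflected across the top-left ↔ bottom-right diagonal).

The light background has become dark and every shape's color is its complement — a photographic negative. Shapes have swapped their row and column positions — what was in the top-right is now in the bottom-left — a diagonal reflection.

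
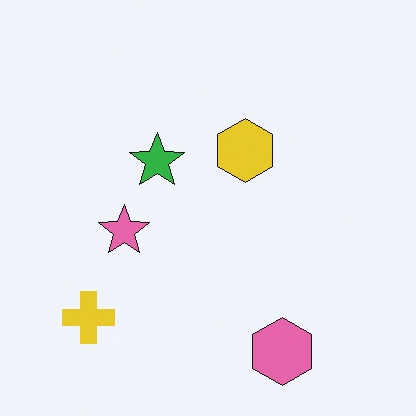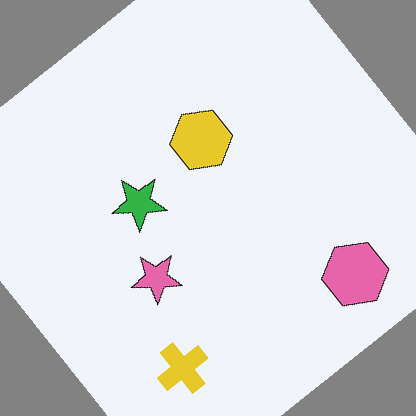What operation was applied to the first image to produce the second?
This is the original image rotated counter-clockwise by a large amount — several tens of degrees.

Every shape is tilted by the same angle and the image corners show triangular fill wedges — a whole-image rotation by a non-right angle.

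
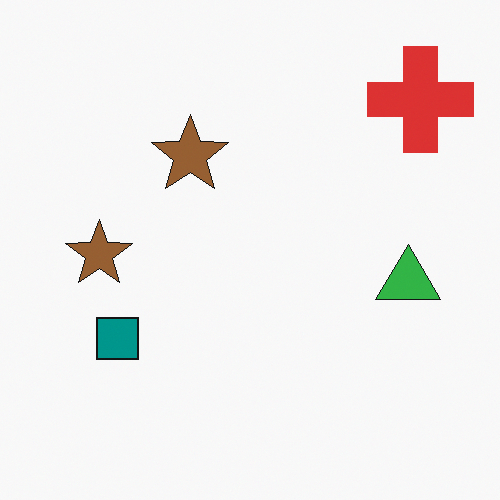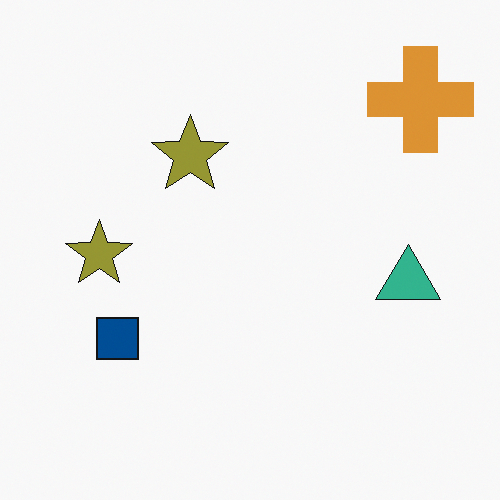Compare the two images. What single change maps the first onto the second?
This is the original image hue-shifted slightly.

Every shape's color has rotated by the same amount around the hue wheel — a uniform hue shift.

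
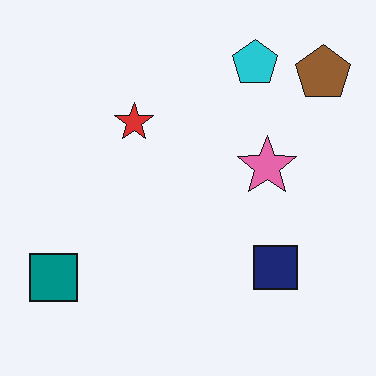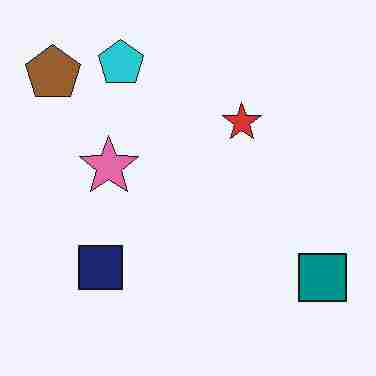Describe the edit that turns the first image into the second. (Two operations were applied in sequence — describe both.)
The transformation is: flipped horizontally (left ↔ right), then degraded with heavy JPEG compression.

The brown pentagon is in the top-right of the first image and the top-left of the second — shapes on opposite sides of the vertical midline have swapped in a mirror flip. Blocky 8×8 compression artifacts appear around shape edges and the flat background shows ringing — characteristic JPEG degradation.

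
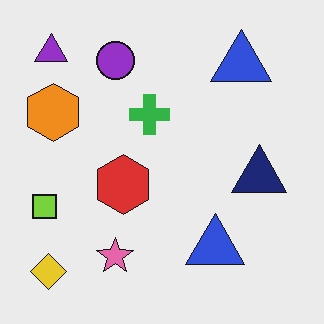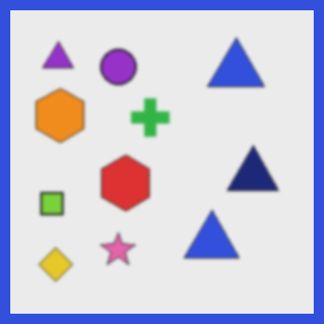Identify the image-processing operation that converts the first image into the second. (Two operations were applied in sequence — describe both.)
This is the original image given a subtle gaussian blur, then framed with a blue border.

Shape edges and outlines are uniformly softened across the whole image. A solid blue frame runs around the edge of the second image, with the content slightly shrunk inside it.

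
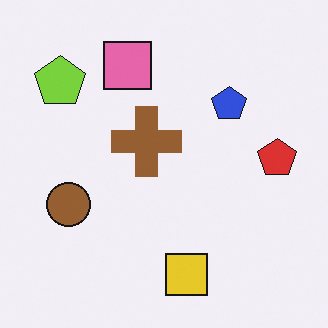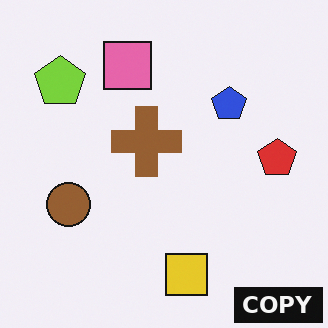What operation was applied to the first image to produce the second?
Watermarked with the text "COPY" in the lower-right corner.

A dark label reading "COPY" appears in the lower-right corner.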